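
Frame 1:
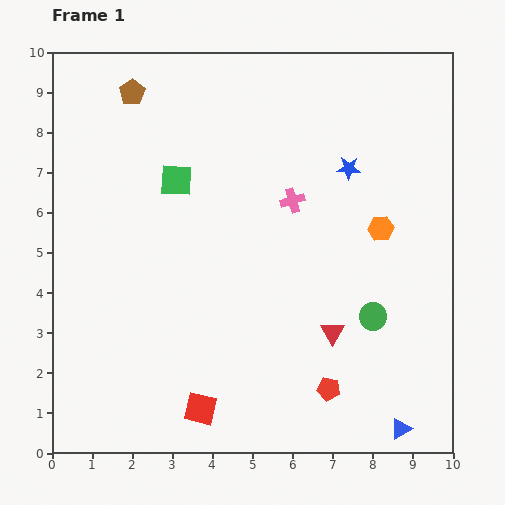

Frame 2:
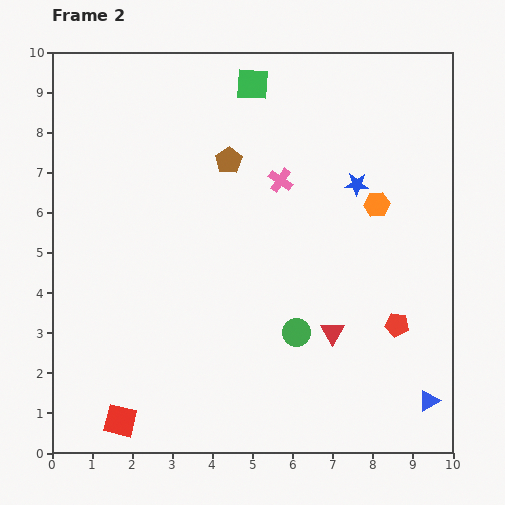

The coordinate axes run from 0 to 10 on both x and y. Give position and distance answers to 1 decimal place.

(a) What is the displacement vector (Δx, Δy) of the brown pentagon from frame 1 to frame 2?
(2.4, -1.7)

The brown pentagon was at (2.0, 9.0) in frame 1 and (4.4, 7.3) in frame 2.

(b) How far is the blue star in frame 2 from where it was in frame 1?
0.4

The blue star moved from (7.4, 7.1) to (7.6, 6.7), a distance of √(0.2² + 0.4²) ≈ 0.4.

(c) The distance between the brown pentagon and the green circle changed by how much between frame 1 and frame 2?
-3.6

Distance in frame 1: 8.2. Distance in frame 2: 4.6.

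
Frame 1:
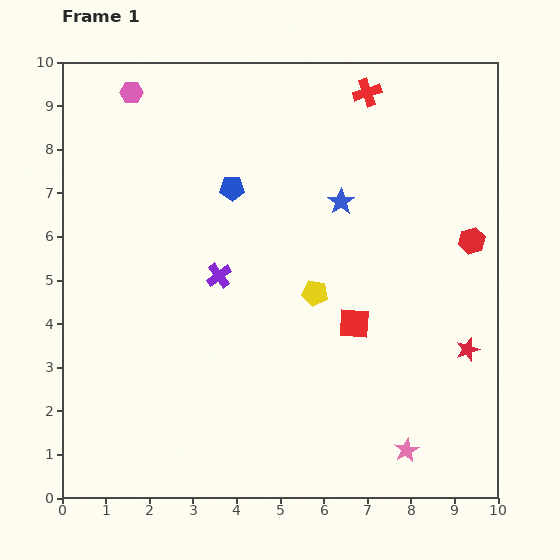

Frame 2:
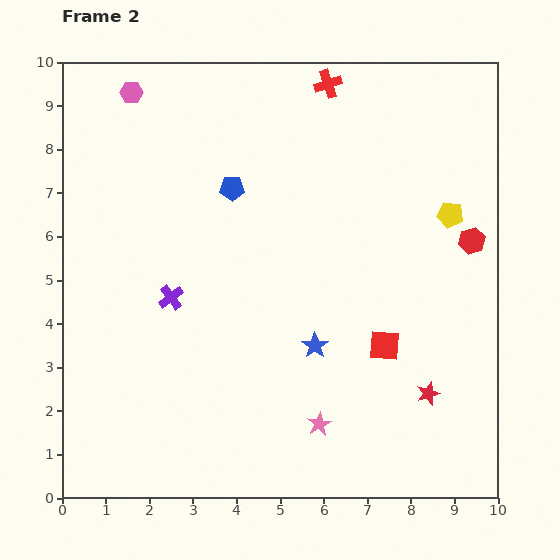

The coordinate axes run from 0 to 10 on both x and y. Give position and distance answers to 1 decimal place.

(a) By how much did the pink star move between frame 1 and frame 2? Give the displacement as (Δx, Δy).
(-2.0, 0.6)

The pink star was at (7.9, 1.1) in frame 1 and (5.9, 1.7) in frame 2.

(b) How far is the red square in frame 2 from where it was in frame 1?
0.9

The red square moved from (6.7, 4.0) to (7.4, 3.5), a distance of √(0.7² + 0.5²) ≈ 0.9.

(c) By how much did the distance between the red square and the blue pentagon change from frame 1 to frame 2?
+0.8

Distance in frame 1: 4.2. Distance in frame 2: 5.0.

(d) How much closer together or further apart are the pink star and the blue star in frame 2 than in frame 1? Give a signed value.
-4.1

Distance in frame 1: 5.9. Distance in frame 2: 1.8.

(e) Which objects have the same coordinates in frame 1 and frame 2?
the red hexagon, the blue pentagon, the pink hexagon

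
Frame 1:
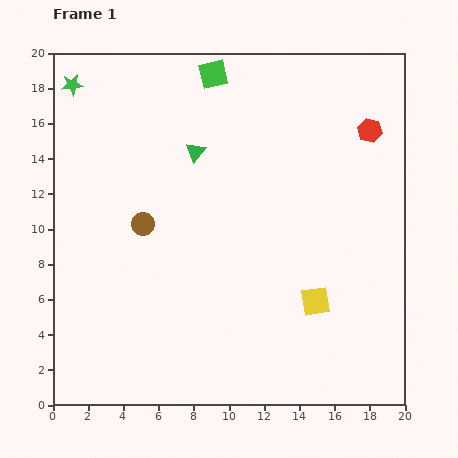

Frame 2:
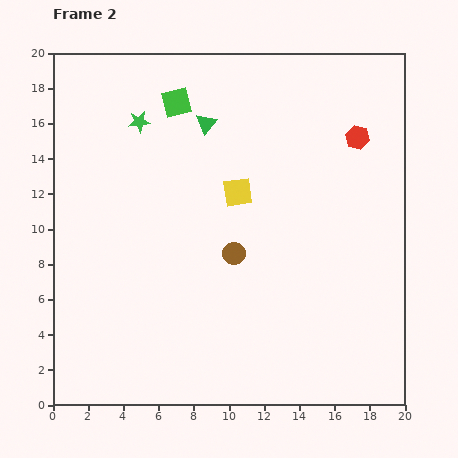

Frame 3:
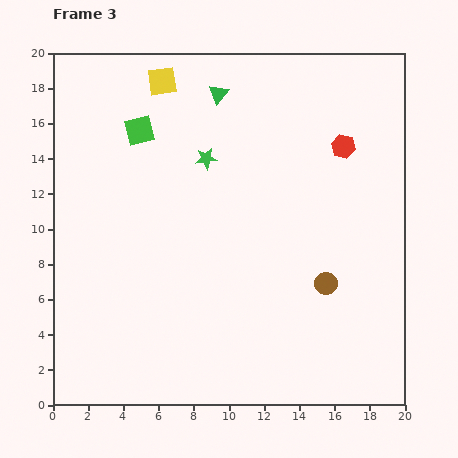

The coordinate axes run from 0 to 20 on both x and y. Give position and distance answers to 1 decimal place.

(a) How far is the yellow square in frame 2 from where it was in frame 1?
7.6

The yellow square moved from (14.9, 5.9) to (10.5, 12.1), a distance of √(4.4² + 6.2²) ≈ 7.6.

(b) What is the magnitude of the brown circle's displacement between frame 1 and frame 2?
5.5

The brown circle moved from (5.1, 10.3) to (10.3, 8.6), a distance of √(5.2² + 1.7²) ≈ 5.5.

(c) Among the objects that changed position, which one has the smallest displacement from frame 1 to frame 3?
the red hexagon

(moved 1.7)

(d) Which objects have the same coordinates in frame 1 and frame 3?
none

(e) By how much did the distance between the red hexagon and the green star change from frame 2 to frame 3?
-4.6

Distance in frame 2: 12.4. Distance in frame 3: 7.8.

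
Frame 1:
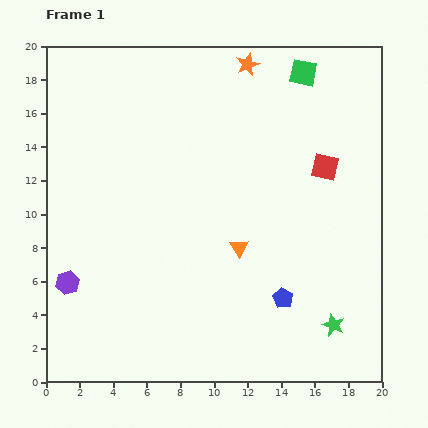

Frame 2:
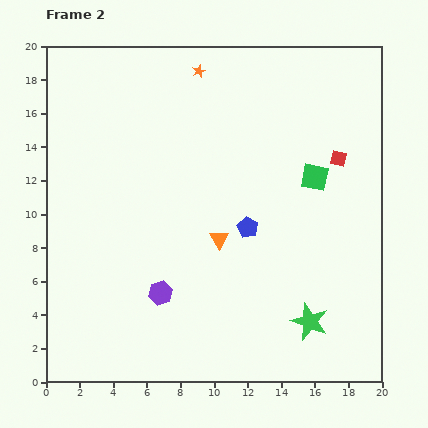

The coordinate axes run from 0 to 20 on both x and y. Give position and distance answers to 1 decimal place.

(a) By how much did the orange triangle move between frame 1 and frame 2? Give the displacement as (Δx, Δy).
(-1.2, 0.5)

The orange triangle was at (11.5, 8.0) in frame 1 and (10.3, 8.5) in frame 2.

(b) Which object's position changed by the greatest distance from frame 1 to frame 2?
the green square

(moved 6.2; next 5.5)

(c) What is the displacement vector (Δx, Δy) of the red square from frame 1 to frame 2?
(0.8, 0.5)

The red square was at (16.6, 12.8) in frame 1 and (17.4, 13.3) in frame 2.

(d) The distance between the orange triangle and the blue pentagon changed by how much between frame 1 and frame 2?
-2.2

Distance in frame 1: 4.0. Distance in frame 2: 1.8.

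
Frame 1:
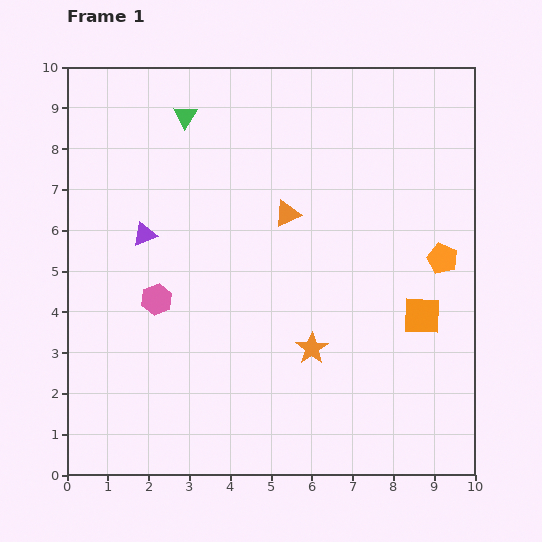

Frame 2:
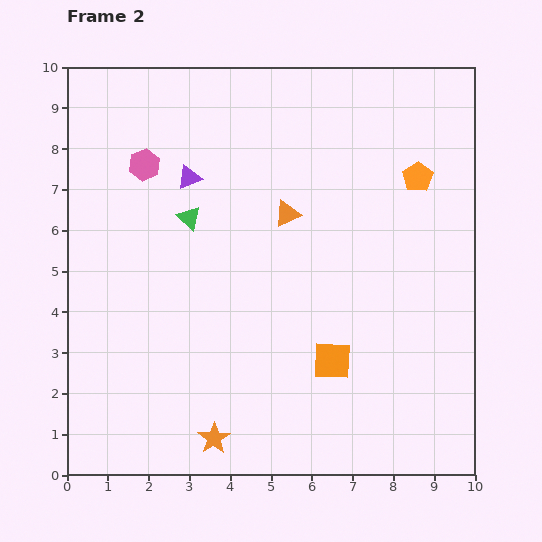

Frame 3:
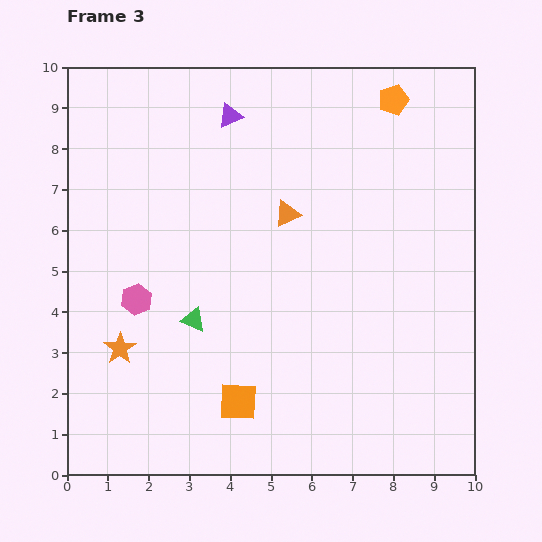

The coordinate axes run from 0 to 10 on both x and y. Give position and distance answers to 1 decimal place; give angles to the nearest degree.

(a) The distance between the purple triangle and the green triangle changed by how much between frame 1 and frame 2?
-2.1

Distance in frame 1: 3.1. Distance in frame 2: 1.0.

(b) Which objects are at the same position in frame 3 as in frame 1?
the orange triangle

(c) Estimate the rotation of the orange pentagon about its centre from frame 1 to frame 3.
30° clockwise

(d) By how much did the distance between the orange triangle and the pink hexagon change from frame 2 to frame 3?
+0.6

Distance in frame 2: 3.7. Distance in frame 3: 4.3.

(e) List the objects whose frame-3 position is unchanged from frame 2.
the orange triangle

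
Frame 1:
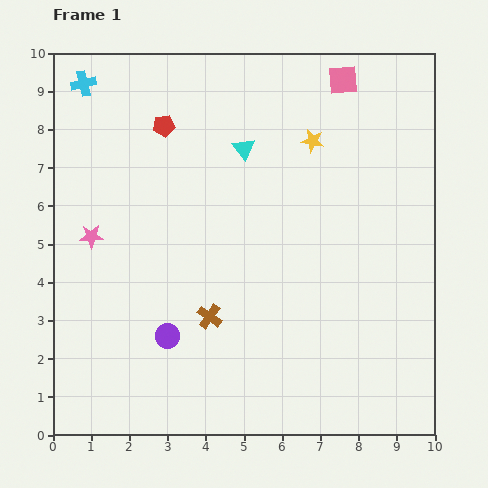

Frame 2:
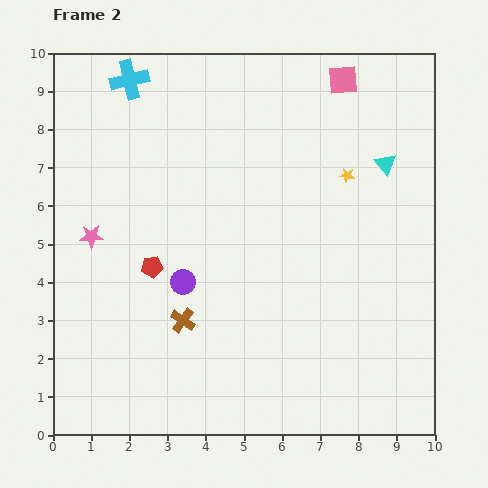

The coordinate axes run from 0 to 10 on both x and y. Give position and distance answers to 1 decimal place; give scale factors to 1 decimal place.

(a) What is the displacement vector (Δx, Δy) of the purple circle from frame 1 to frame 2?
(0.4, 1.4)

The purple circle was at (3.0, 2.6) in frame 1 and (3.4, 4.0) in frame 2.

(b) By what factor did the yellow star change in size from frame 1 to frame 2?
0.6×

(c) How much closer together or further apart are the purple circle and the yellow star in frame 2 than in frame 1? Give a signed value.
-1.3

Distance in frame 1: 6.4. Distance in frame 2: 5.1.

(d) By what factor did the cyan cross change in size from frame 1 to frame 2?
1.6×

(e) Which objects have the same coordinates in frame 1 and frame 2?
the pink square, the pink star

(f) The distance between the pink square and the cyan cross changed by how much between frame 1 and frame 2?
-1.2

Distance in frame 1: 6.8. Distance in frame 2: 5.6.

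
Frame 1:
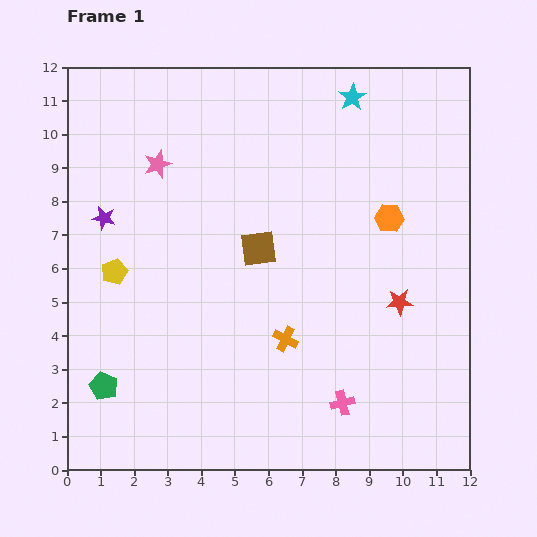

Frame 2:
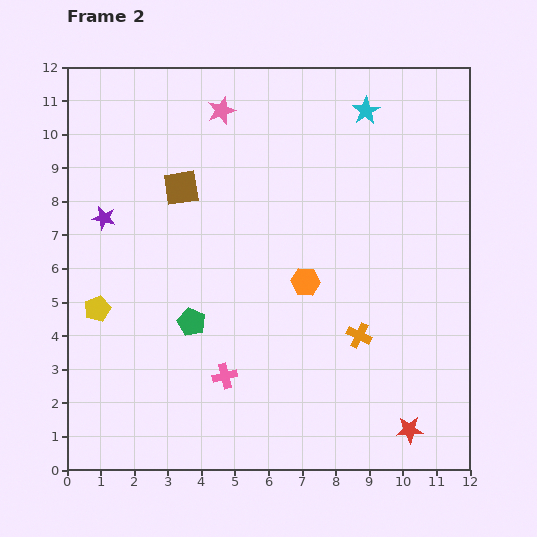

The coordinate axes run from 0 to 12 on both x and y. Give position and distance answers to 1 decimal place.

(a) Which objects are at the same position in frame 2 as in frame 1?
the purple star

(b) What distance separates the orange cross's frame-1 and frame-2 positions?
2.2

The orange cross moved from (6.5, 3.9) to (8.7, 4.0), a distance of √(2.2² + 0.1²) ≈ 2.2.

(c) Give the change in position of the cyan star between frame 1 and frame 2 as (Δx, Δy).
(0.4, -0.4)

The cyan star was at (8.5, 11.1) in frame 1 and (8.9, 10.7) in frame 2.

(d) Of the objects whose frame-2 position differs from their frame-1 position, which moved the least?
the cyan star

(moved 0.6)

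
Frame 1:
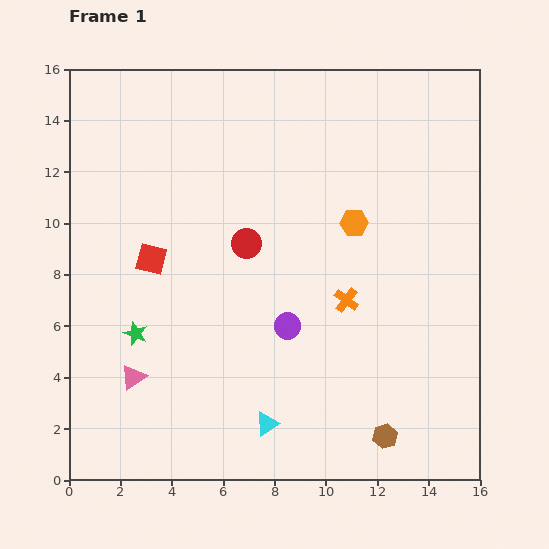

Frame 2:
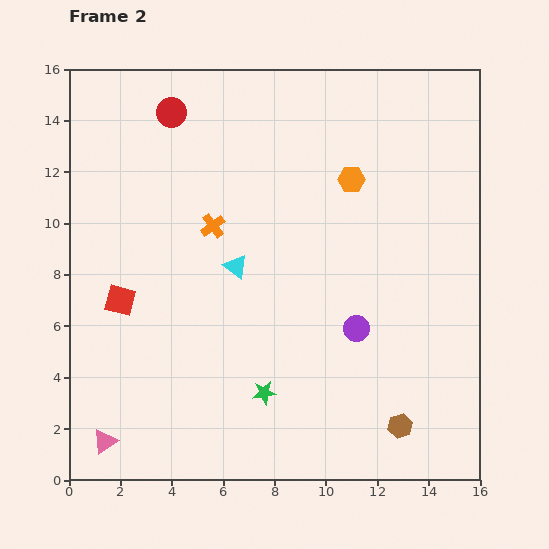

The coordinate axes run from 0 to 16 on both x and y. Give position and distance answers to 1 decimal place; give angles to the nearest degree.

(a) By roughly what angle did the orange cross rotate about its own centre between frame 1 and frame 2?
17° clockwise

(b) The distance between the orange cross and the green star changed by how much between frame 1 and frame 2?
-1.5

Distance in frame 1: 8.3. Distance in frame 2: 6.8.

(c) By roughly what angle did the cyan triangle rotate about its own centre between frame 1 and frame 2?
51° counter-clockwise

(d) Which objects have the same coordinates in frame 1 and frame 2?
none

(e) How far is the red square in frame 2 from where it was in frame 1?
2.0

The red square moved from (3.2, 8.6) to (2.0, 7.0), a distance of √(1.2² + 1.6²) ≈ 2.0.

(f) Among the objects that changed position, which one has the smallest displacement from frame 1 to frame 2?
the brown hexagon

(moved 0.7)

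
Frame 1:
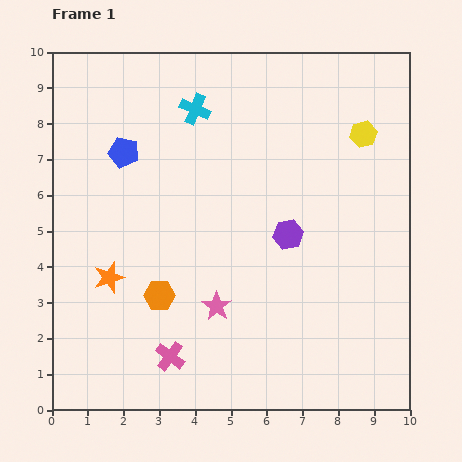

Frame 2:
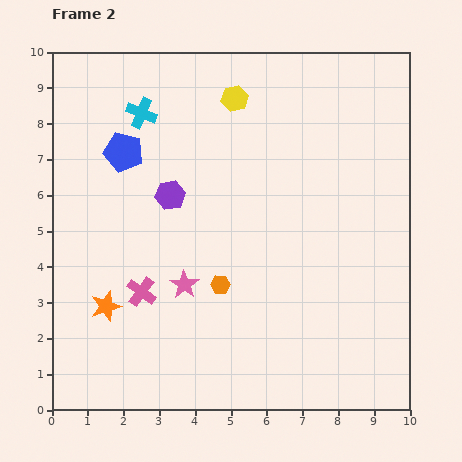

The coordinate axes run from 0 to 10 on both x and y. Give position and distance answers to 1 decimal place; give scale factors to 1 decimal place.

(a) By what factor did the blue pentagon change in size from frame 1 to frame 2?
1.3×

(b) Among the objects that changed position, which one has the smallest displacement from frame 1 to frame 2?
the orange star

(moved 0.8)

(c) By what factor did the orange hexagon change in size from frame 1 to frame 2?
0.6×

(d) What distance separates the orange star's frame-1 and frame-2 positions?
0.8

The orange star moved from (1.6, 3.7) to (1.5, 2.9), a distance of √(0.1² + 0.8²) ≈ 0.8.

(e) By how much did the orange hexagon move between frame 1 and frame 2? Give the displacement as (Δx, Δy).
(1.7, 0.3)

The orange hexagon was at (3.0, 3.2) in frame 1 and (4.7, 3.5) in frame 2.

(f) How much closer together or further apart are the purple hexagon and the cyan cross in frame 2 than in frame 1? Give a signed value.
-2.0

Distance in frame 1: 4.4. Distance in frame 2: 2.4.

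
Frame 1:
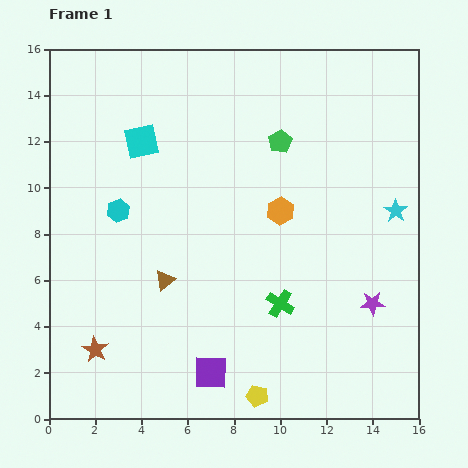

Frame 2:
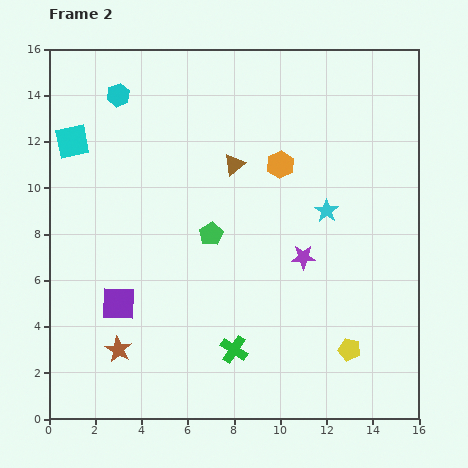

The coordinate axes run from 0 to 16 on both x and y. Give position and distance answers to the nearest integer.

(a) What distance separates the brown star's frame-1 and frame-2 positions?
1

The brown star moved from (2, 3) to (3, 3), a distance of √(1² + 0²) ≈ 1.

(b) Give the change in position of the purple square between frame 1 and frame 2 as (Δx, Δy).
(-4, 3)

The purple square was at (7, 2) in frame 1 and (3, 5) in frame 2.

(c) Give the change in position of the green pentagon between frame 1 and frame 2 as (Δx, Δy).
(-3, -4)

The green pentagon was at (10, 12) in frame 1 and (7, 8) in frame 2.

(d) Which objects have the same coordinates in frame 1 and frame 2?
none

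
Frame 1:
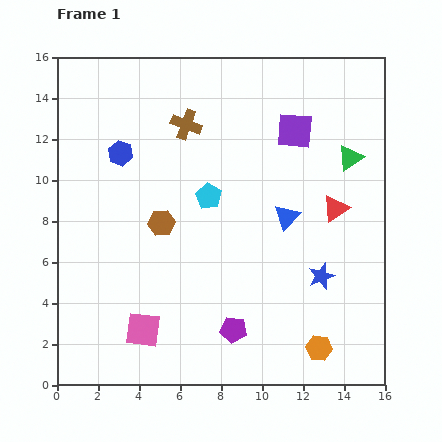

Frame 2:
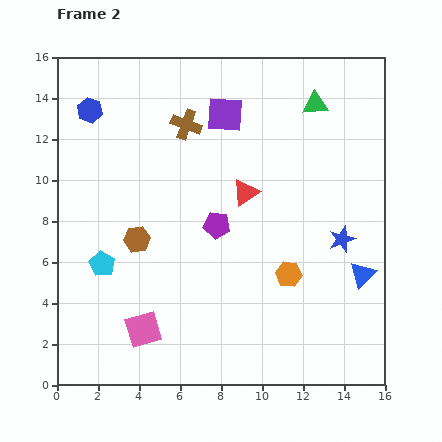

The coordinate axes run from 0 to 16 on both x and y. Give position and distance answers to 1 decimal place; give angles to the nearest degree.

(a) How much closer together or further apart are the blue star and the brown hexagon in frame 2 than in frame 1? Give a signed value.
+1.8

Distance in frame 1: 8.2. Distance in frame 2: 10.0.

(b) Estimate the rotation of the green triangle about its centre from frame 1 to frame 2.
32° clockwise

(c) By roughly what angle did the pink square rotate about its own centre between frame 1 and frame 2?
23° counter-clockwise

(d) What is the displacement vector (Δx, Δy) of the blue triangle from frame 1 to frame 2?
(3.7, -2.8)

The blue triangle was at (11.2, 8.2) in frame 1 and (14.9, 5.4) in frame 2.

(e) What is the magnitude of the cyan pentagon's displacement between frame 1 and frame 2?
6.2

The cyan pentagon moved from (7.4, 9.2) to (2.2, 5.9), a distance of √(5.2² + 3.3²) ≈ 6.2.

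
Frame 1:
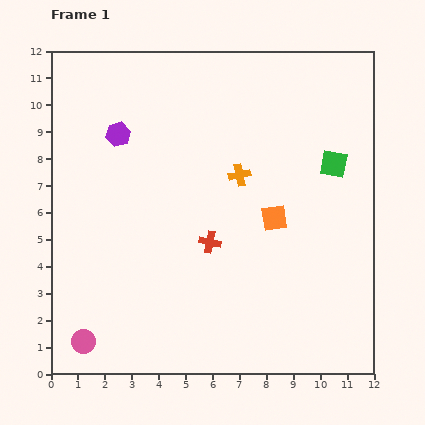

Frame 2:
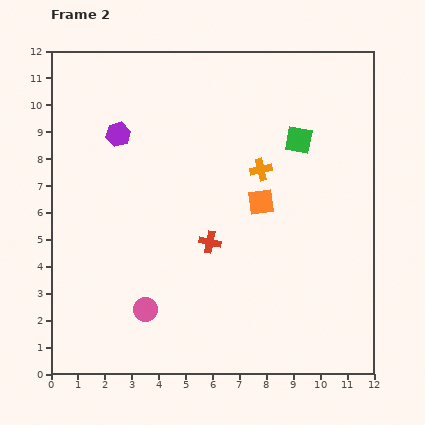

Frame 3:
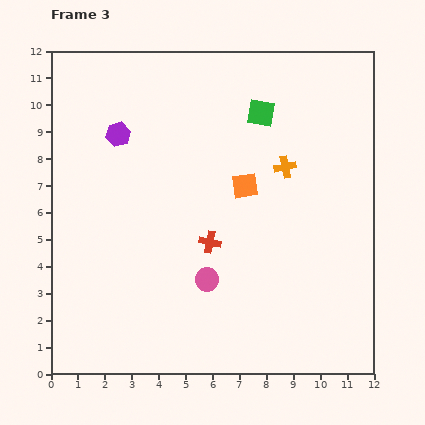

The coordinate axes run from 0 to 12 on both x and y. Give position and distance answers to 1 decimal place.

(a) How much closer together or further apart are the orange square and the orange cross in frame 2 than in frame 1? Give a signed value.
-0.9

Distance in frame 1: 2.1. Distance in frame 2: 1.2.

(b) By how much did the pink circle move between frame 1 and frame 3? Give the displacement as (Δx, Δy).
(4.6, 2.3)

The pink circle was at (1.2, 1.2) in frame 1 and (5.8, 3.5) in frame 3.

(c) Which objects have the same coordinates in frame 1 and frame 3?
the red cross, the purple hexagon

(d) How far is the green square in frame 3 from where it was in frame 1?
3.3

The green square moved from (10.5, 7.8) to (7.8, 9.7), a distance of √(2.7² + 1.9²) ≈ 3.3.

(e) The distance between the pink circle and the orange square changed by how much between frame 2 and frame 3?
-2.1

Distance in frame 2: 5.9. Distance in frame 3: 3.8.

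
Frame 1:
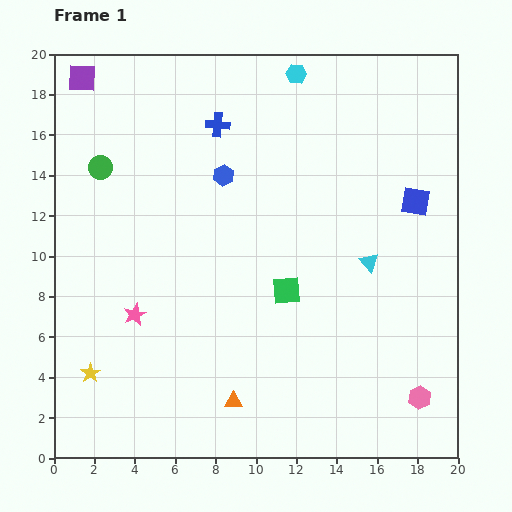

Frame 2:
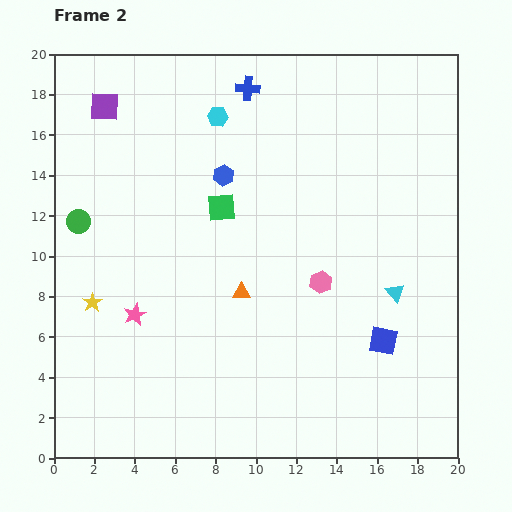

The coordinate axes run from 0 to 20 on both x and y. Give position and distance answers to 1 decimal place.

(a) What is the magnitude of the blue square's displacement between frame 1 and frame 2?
7.1

The blue square moved from (17.9, 12.7) to (16.3, 5.8), a distance of √(1.6² + 6.9²) ≈ 7.1.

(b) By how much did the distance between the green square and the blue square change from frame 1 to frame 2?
+2.6

Distance in frame 1: 7.8. Distance in frame 2: 10.4.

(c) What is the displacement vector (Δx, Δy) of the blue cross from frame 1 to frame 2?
(1.5, 1.8)

The blue cross was at (8.1, 16.5) in frame 1 and (9.6, 18.3) in frame 2.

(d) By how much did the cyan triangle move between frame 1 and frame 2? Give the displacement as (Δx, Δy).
(1.3, -1.5)

The cyan triangle was at (15.6, 9.7) in frame 1 and (16.9, 8.2) in frame 2.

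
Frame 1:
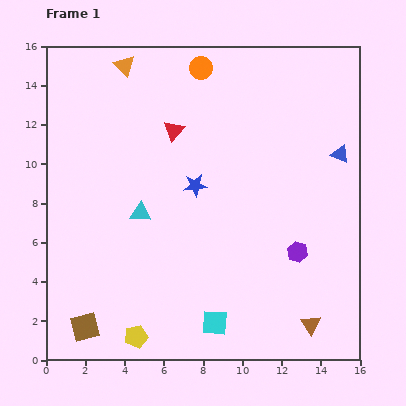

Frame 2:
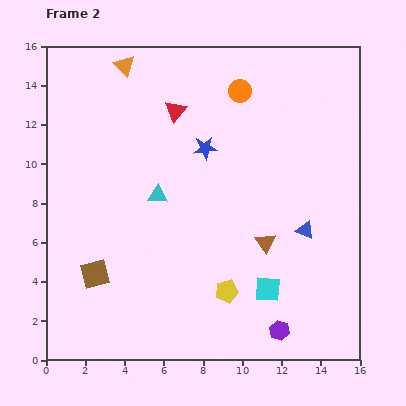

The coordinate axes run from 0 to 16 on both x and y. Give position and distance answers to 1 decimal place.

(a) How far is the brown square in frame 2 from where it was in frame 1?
2.7

The brown square moved from (2.0, 1.7) to (2.5, 4.4), a distance of √(0.5² + 2.7²) ≈ 2.7.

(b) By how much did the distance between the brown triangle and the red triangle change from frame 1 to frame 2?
-4.0

Distance in frame 1: 12.1. Distance in frame 2: 8.1.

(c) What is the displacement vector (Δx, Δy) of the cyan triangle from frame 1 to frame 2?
(0.9, 0.9)

The cyan triangle was at (4.8, 7.5) in frame 1 and (5.7, 8.4) in frame 2.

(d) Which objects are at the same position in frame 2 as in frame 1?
the orange triangle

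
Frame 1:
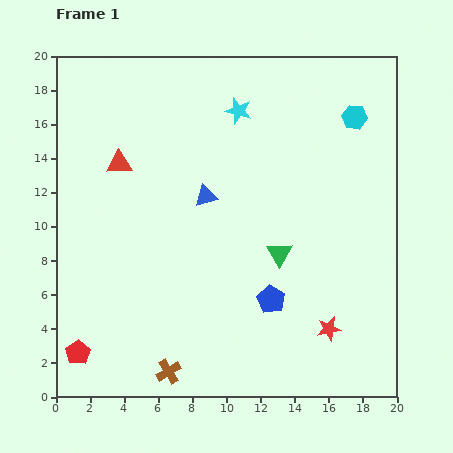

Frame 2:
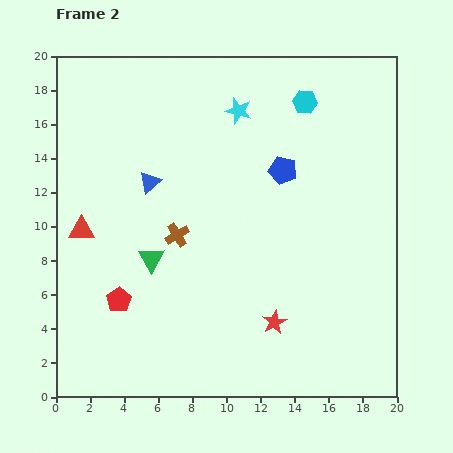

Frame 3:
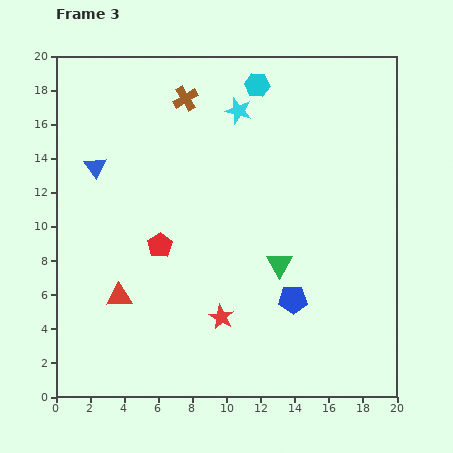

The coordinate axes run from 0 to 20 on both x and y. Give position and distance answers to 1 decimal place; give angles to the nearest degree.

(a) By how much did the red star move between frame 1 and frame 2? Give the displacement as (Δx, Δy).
(-3.2, 0.4)

The red star was at (16.0, 4.0) in frame 1 and (12.8, 4.4) in frame 2.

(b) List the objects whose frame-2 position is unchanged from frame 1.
the cyan star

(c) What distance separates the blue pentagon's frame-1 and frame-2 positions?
7.6

The blue pentagon moved from (12.6, 5.7) to (13.3, 13.3), a distance of √(0.7² + 7.6²) ≈ 7.6.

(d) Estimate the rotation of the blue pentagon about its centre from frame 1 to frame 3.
31° counter-clockwise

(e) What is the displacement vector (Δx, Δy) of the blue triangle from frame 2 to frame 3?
(-3.2, 0.9)

The blue triangle was at (5.5, 12.6) in frame 2 and (2.3, 13.5) in frame 3.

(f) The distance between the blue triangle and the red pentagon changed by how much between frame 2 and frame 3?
-1.1

Distance in frame 2: 7.1. Distance in frame 3: 6.0.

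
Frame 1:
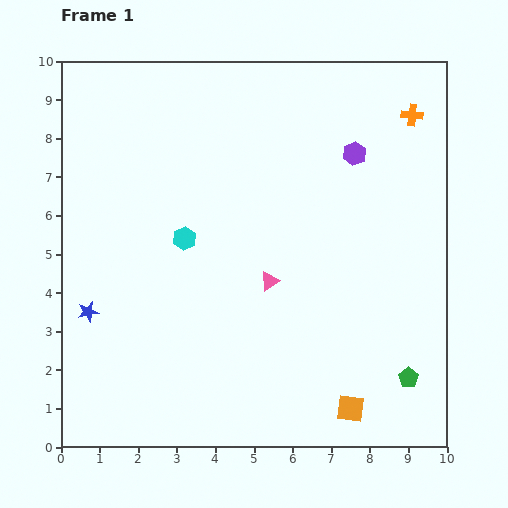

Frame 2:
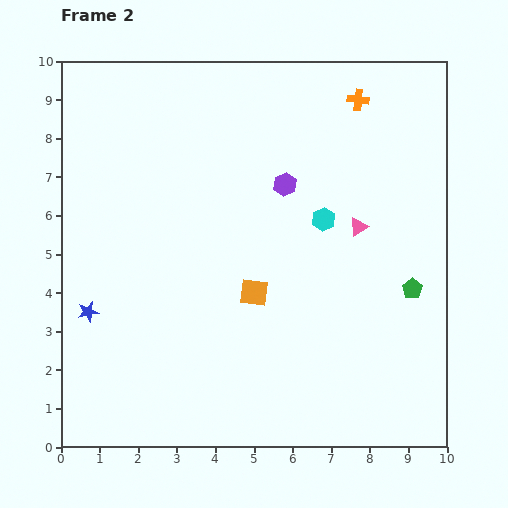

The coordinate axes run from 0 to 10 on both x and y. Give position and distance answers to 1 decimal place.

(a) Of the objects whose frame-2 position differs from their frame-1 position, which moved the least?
the orange cross

(moved 1.5)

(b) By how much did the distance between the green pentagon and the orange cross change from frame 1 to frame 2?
-1.7

Distance in frame 1: 6.8. Distance in frame 2: 5.1.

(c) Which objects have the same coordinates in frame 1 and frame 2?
the blue star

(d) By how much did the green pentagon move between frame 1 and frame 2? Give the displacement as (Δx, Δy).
(0.1, 2.3)

The green pentagon was at (9.0, 1.8) in frame 1 and (9.1, 4.1) in frame 2.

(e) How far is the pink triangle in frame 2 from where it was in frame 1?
2.7

The pink triangle moved from (5.4, 4.3) to (7.7, 5.7), a distance of √(2.3² + 1.4²) ≈ 2.7.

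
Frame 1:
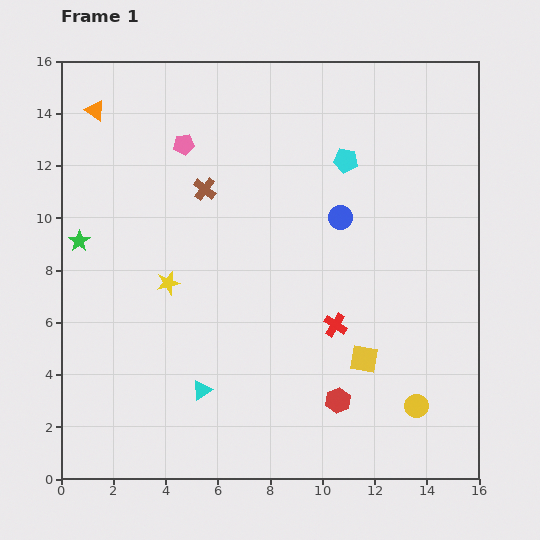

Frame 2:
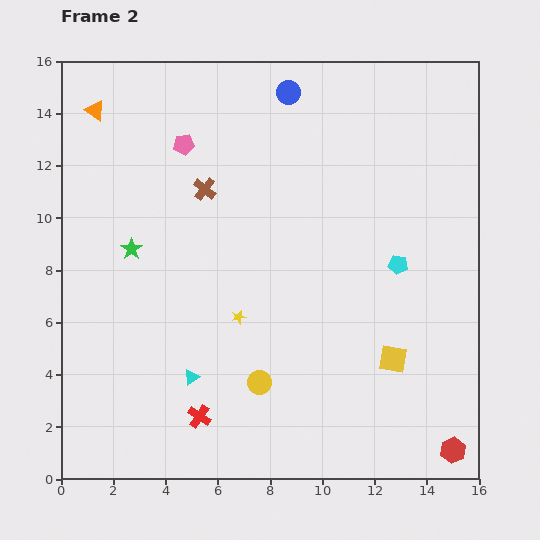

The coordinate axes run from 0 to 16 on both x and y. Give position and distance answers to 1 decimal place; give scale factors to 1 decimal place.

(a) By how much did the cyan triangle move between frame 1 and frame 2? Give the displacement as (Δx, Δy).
(-0.4, 0.5)

The cyan triangle was at (5.4, 3.4) in frame 1 and (5.0, 3.9) in frame 2.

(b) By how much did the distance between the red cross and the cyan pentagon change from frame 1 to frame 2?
+3.3

Distance in frame 1: 6.3. Distance in frame 2: 9.6.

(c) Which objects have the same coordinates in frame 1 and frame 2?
the brown cross, the orange triangle, the pink pentagon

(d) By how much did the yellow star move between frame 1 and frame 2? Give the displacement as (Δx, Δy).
(2.7, -1.3)

The yellow star was at (4.1, 7.5) in frame 1 and (6.8, 6.2) in frame 2.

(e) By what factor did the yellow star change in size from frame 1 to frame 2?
0.6×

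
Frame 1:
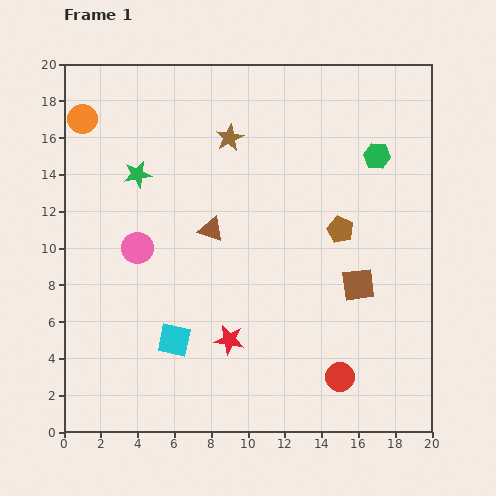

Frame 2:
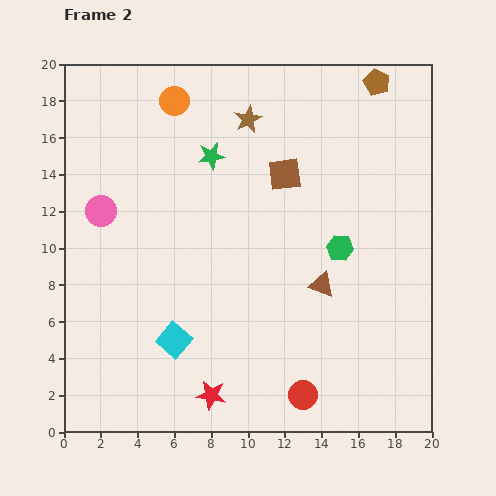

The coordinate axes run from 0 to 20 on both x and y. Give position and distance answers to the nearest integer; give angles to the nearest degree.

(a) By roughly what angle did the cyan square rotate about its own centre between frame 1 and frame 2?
28° clockwise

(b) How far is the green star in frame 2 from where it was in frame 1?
4

The green star moved from (4, 14) to (8, 15), a distance of √(4² + 1²) ≈ 4.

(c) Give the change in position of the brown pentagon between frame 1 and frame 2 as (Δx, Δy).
(2, 8)

The brown pentagon was at (15, 11) in frame 1 and (17, 19) in frame 2.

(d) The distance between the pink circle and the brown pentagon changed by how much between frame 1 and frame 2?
+6

Distance in frame 1: 11. Distance in frame 2: 17.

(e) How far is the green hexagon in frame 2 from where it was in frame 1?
5

The green hexagon moved from (17, 15) to (15, 10), a distance of √(2² + 5²) ≈ 5.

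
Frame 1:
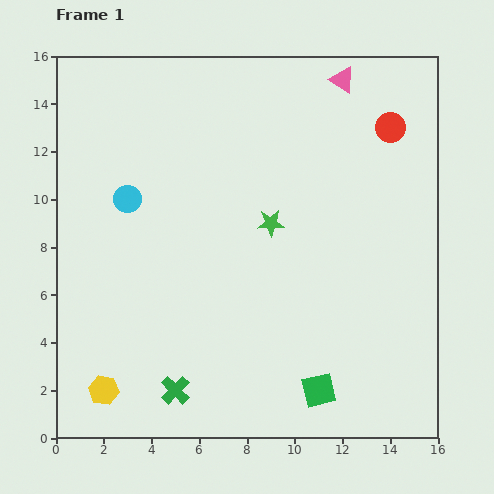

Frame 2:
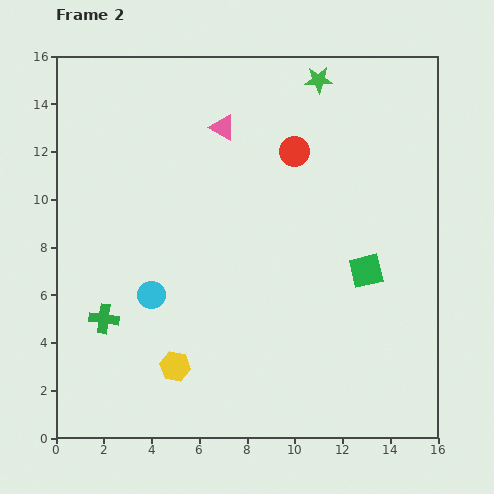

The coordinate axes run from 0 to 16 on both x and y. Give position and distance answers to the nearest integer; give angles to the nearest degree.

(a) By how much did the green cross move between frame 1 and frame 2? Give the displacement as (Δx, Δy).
(-3, 3)

The green cross was at (5, 2) in frame 1 and (2, 5) in frame 2.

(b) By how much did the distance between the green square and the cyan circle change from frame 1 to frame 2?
-2

Distance in frame 1: 11. Distance in frame 2: 9.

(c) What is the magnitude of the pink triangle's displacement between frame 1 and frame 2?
5

The pink triangle moved from (12, 15) to (7, 13), a distance of √(5² + 2²) ≈ 5.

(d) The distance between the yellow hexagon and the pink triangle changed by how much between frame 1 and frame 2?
-6

Distance in frame 1: 16. Distance in frame 2: 10.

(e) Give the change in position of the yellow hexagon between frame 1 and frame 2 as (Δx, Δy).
(3, 1)

The yellow hexagon was at (2, 2) in frame 1 and (5, 3) in frame 2.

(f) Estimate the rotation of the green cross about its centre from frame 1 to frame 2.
37° counter-clockwise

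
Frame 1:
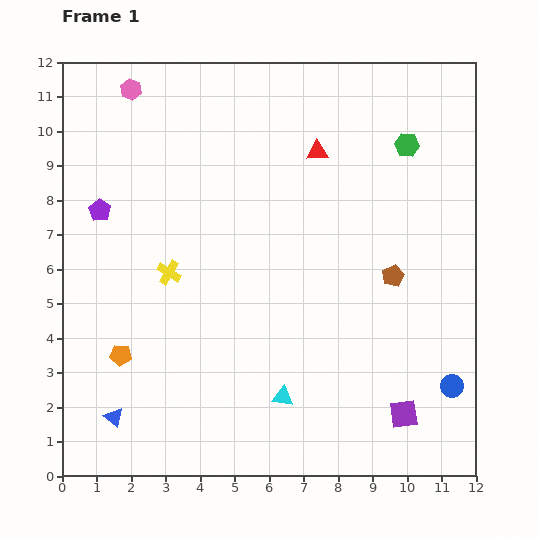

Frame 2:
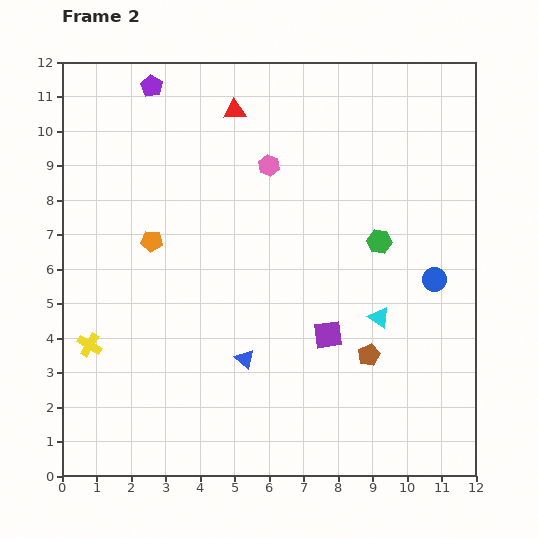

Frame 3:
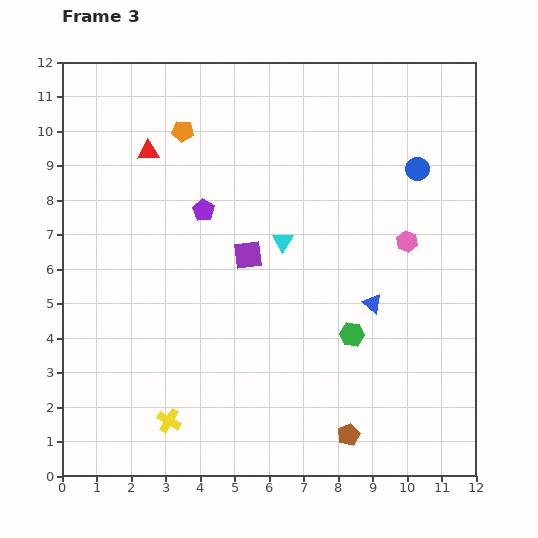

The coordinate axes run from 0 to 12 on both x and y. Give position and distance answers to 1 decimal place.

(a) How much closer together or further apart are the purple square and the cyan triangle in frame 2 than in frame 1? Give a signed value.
-1.9

Distance in frame 1: 3.5. Distance in frame 2: 1.6.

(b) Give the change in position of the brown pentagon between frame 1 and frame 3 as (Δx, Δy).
(-1.3, -4.6)

The brown pentagon was at (9.6, 5.8) in frame 1 and (8.3, 1.2) in frame 3.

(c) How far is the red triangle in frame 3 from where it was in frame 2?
2.8

The red triangle moved from (5.0, 10.6) to (2.5, 9.4), a distance of √(2.5² + 1.2²) ≈ 2.8.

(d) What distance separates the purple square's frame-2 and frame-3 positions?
3.3

The purple square moved from (7.7, 4.1) to (5.4, 6.4), a distance of √(2.3² + 2.3²) ≈ 3.3.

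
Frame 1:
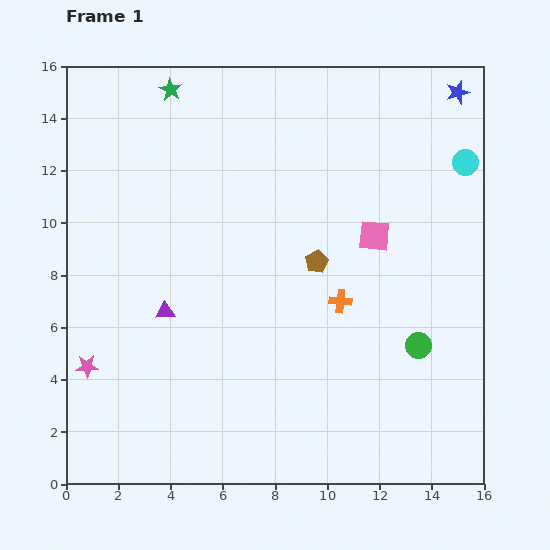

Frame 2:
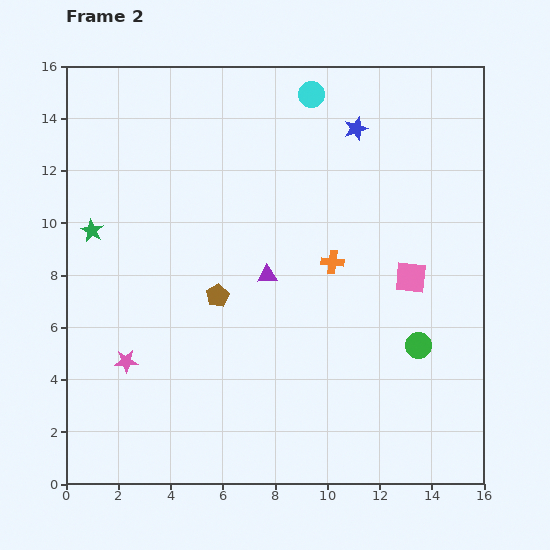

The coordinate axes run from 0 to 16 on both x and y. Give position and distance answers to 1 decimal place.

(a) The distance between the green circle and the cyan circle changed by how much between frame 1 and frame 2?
+3.2

Distance in frame 1: 7.2. Distance in frame 2: 10.4.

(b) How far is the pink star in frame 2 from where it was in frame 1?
1.5

The pink star moved from (0.8, 4.5) to (2.3, 4.7), a distance of √(1.5² + 0.2²) ≈ 1.5.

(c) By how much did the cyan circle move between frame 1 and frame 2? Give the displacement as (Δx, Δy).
(-5.9, 2.6)

The cyan circle was at (15.3, 12.3) in frame 1 and (9.4, 14.9) in frame 2.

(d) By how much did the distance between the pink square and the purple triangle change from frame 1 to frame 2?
-3.0

Distance in frame 1: 8.5. Distance in frame 2: 5.5.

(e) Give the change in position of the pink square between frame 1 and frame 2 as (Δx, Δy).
(1.4, -1.6)

The pink square was at (11.8, 9.5) in frame 1 and (13.2, 7.9) in frame 2.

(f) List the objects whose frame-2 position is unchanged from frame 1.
the green circle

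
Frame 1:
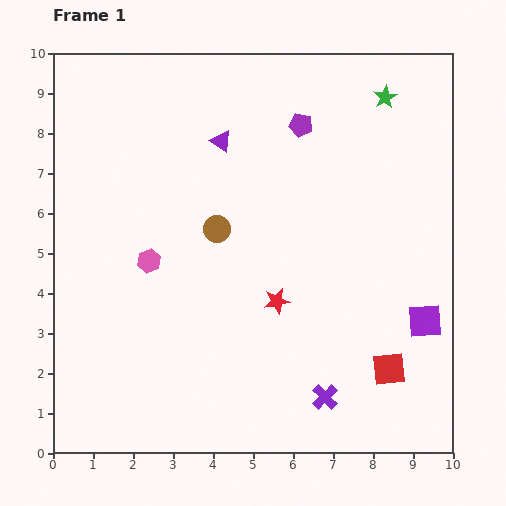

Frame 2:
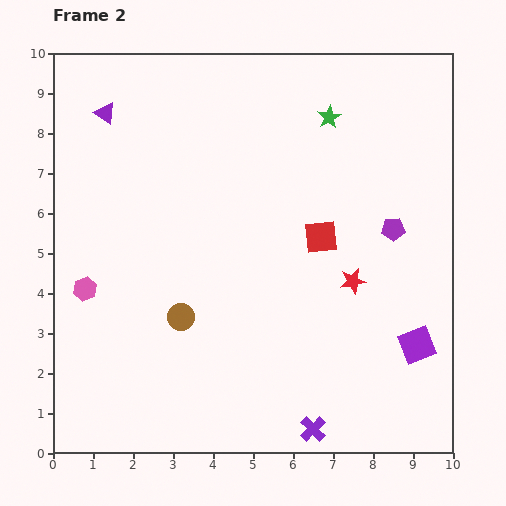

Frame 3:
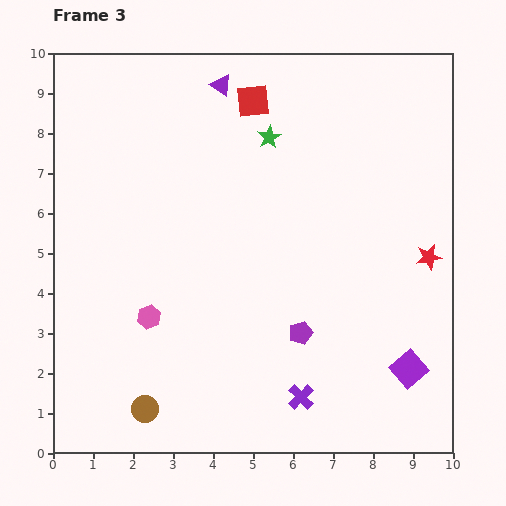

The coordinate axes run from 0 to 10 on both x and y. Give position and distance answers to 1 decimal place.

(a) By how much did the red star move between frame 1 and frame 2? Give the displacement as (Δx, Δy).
(1.9, 0.5)

The red star was at (5.6, 3.8) in frame 1 and (7.5, 4.3) in frame 2.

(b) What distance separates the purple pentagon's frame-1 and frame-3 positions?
5.2

The purple pentagon moved from (6.2, 8.2) to (6.2, 3.0), a distance of √(0.0² + 5.2²) ≈ 5.2.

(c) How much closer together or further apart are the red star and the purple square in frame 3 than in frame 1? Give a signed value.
-0.9

Distance in frame 1: 3.7. Distance in frame 3: 2.8.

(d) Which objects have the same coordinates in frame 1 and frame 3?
none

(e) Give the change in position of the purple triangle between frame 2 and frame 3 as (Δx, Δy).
(2.9, 0.7)

The purple triangle was at (1.3, 8.5) in frame 2 and (4.2, 9.2) in frame 3.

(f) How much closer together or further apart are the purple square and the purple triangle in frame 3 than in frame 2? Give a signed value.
-1.2

Distance in frame 2: 9.7. Distance in frame 3: 8.5.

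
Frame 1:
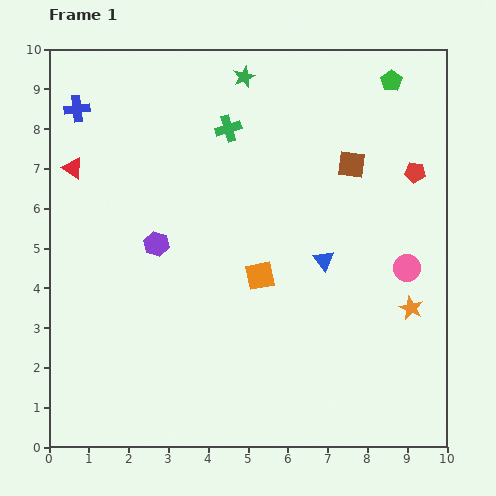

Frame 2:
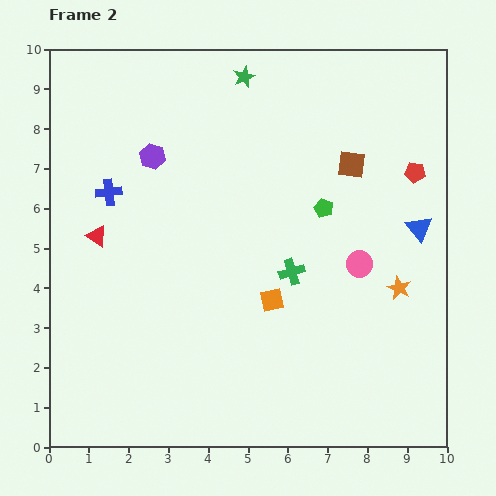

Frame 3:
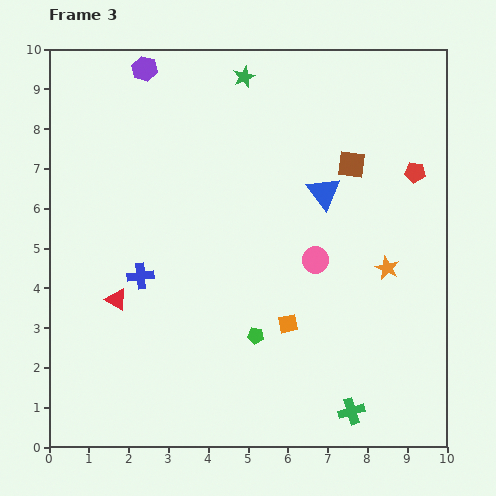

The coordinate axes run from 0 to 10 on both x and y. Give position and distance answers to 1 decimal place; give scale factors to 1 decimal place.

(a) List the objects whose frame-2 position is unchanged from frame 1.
the brown square, the green star, the red pentagon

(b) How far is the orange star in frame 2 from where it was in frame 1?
0.6

The orange star moved from (9.1, 3.5) to (8.8, 4.0), a distance of √(0.3² + 0.5²) ≈ 0.6.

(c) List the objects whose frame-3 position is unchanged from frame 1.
the brown square, the green star, the red pentagon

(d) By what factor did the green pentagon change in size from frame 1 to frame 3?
0.8×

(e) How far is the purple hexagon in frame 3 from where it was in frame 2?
2.2

The purple hexagon moved from (2.6, 7.3) to (2.4, 9.5), a distance of √(0.2² + 2.2²) ≈ 2.2.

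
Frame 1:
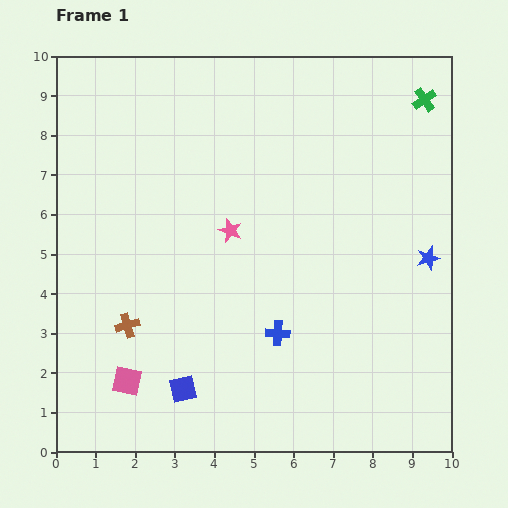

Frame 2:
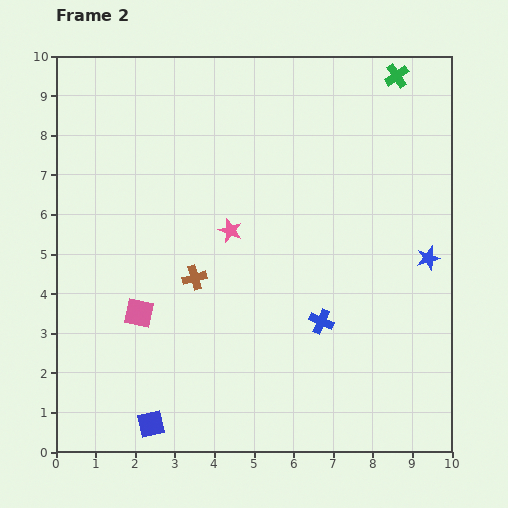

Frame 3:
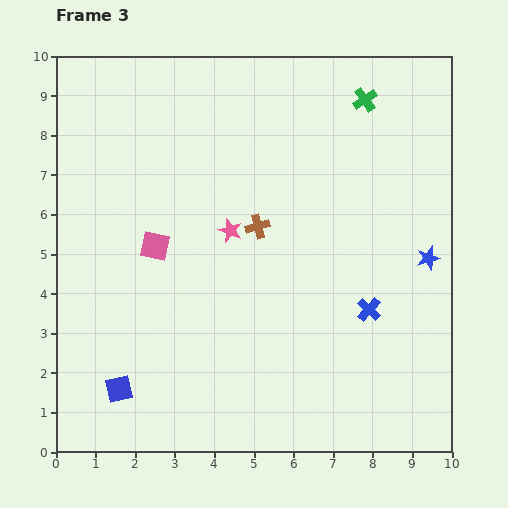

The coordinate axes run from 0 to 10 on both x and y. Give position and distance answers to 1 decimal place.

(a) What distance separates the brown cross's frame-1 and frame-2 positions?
2.1

The brown cross moved from (1.8, 3.2) to (3.5, 4.4), a distance of √(1.7² + 1.2²) ≈ 2.1.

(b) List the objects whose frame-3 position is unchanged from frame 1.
the pink star, the blue star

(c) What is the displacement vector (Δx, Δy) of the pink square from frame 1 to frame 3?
(0.7, 3.4)

The pink square was at (1.8, 1.8) in frame 1 and (2.5, 5.2) in frame 3.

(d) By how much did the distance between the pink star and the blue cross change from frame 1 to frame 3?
+1.1

Distance in frame 1: 2.9. Distance in frame 3: 4.0.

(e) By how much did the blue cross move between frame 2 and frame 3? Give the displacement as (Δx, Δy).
(1.2, 0.3)

The blue cross was at (6.7, 3.3) in frame 2 and (7.9, 3.6) in frame 3.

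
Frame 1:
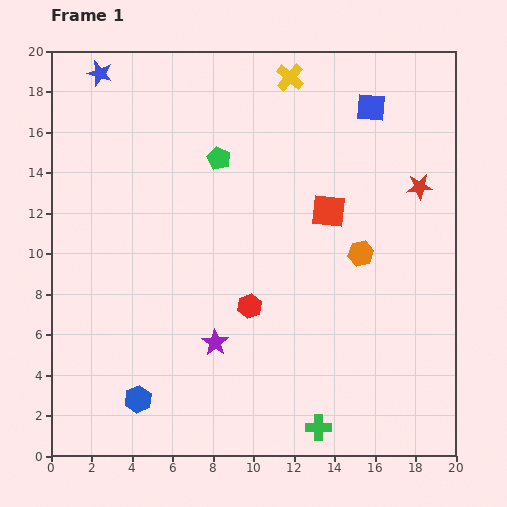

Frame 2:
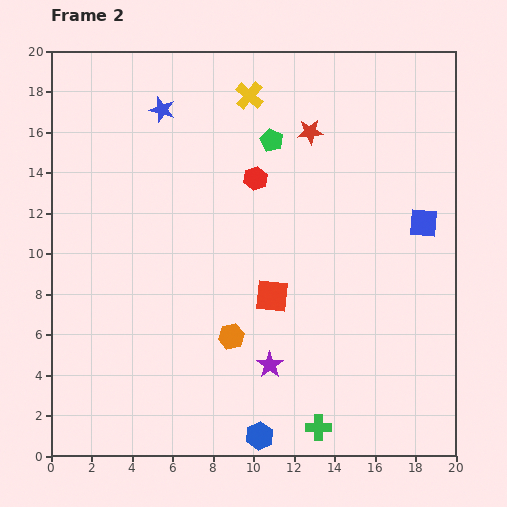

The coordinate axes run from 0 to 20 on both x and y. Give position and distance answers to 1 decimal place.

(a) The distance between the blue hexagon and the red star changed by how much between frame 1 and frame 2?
-2.2

Distance in frame 1: 17.4. Distance in frame 2: 15.2.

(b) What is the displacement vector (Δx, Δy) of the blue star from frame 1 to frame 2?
(3.1, -1.8)

The blue star was at (2.4, 18.9) in frame 1 and (5.5, 17.1) in frame 2.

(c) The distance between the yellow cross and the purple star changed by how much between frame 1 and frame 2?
-0.3

Distance in frame 1: 13.6. Distance in frame 2: 13.3.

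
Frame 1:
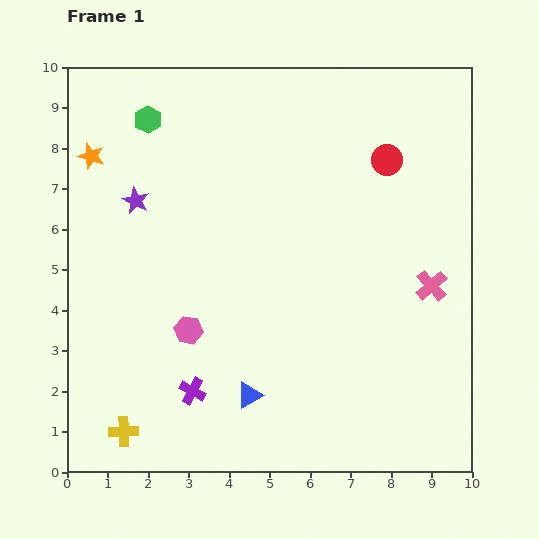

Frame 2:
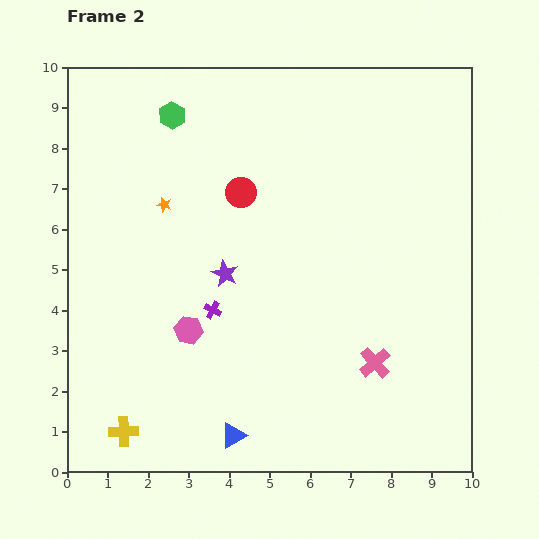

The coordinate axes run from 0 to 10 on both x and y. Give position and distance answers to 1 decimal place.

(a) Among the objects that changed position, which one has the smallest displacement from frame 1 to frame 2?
the green hexagon

(moved 0.6)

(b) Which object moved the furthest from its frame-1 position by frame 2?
the red circle

(moved 3.7; next 2.8)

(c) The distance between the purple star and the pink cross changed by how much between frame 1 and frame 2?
-3.3

Distance in frame 1: 7.6. Distance in frame 2: 4.3.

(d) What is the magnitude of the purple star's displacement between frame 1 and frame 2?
2.8

The purple star moved from (1.7, 6.7) to (3.9, 4.9), a distance of √(2.2² + 1.8²) ≈ 2.8.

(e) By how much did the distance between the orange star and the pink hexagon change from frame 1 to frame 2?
-1.7

Distance in frame 1: 4.9. Distance in frame 2: 3.2.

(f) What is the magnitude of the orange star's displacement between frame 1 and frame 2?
2.2

The orange star moved from (0.6, 7.8) to (2.4, 6.6), a distance of √(1.8² + 1.2²) ≈ 2.2.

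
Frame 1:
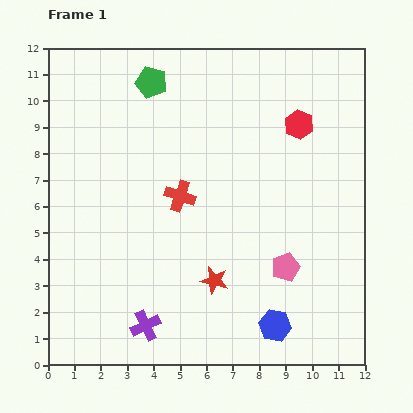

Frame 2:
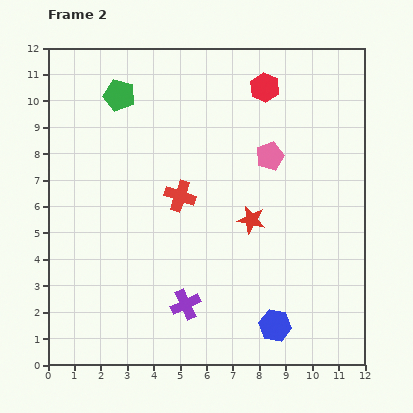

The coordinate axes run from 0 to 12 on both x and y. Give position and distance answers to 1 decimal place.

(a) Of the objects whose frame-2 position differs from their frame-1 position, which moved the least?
the green pentagon

(moved 1.3)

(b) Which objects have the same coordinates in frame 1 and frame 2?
the red cross, the blue hexagon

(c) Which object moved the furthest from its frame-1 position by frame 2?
the pink pentagon

(moved 4.2; next 2.7)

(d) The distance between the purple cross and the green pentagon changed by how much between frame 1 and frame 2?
-0.9

Distance in frame 1: 9.2. Distance in frame 2: 8.3.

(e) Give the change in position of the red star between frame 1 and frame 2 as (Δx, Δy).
(1.4, 2.3)

The red star was at (6.3, 3.2) in frame 1 and (7.7, 5.5) in frame 2.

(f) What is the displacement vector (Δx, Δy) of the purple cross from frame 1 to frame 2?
(1.5, 0.8)

The purple cross was at (3.7, 1.5) in frame 1 and (5.2, 2.3) in frame 2.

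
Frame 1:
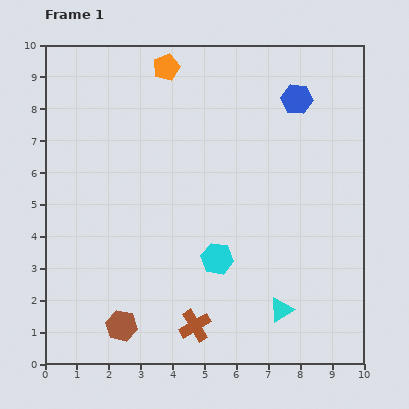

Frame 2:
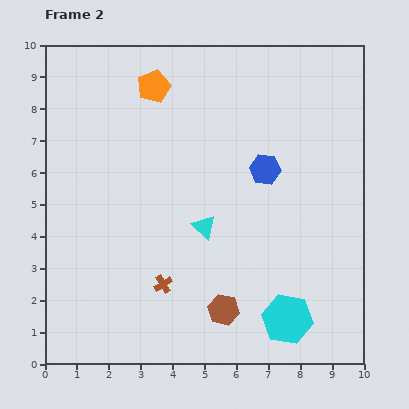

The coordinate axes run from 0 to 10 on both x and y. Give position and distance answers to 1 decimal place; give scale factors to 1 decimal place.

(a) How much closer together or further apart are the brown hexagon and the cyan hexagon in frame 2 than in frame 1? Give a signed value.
-1.7

Distance in frame 1: 3.7. Distance in frame 2: 2.0.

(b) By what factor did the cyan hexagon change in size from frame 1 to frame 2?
1.6×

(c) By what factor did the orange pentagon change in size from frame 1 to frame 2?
1.3×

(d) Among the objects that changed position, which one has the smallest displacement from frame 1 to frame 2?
the orange pentagon

(moved 0.7)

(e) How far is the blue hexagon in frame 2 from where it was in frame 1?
2.4

The blue hexagon moved from (7.9, 8.3) to (6.9, 6.1), a distance of √(1.0² + 2.2²) ≈ 2.4.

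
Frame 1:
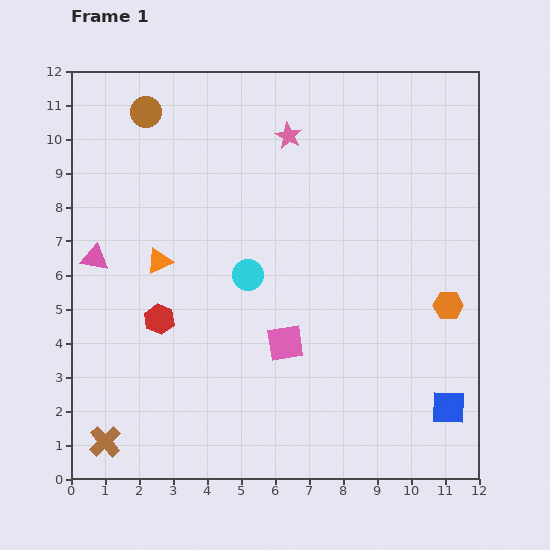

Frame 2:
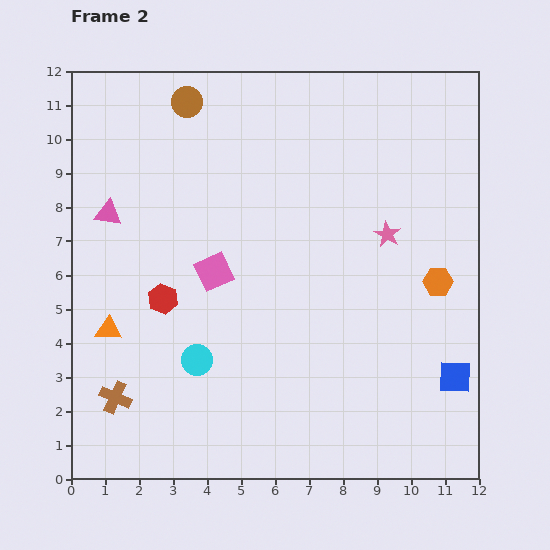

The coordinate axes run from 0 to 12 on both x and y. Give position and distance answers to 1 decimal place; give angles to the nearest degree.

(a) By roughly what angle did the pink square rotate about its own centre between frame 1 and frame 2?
16° counter-clockwise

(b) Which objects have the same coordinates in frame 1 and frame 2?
none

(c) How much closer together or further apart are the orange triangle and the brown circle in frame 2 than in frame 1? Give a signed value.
+2.7

Distance in frame 1: 4.4. Distance in frame 2: 7.1.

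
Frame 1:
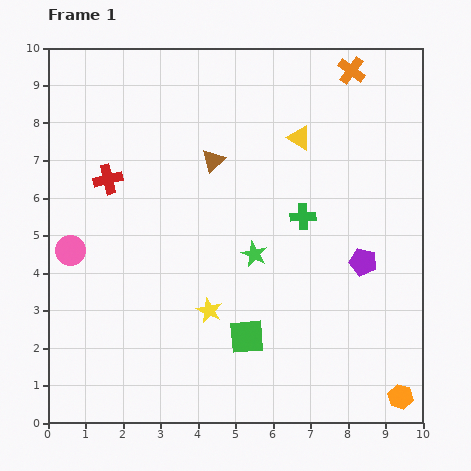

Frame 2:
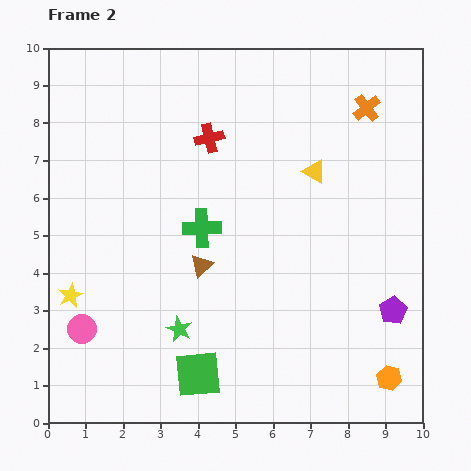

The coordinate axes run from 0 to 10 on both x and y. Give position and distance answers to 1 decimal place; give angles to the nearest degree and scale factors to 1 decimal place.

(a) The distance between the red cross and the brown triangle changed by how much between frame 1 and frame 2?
+0.6

Distance in frame 1: 2.8. Distance in frame 2: 3.4.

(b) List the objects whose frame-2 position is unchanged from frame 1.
none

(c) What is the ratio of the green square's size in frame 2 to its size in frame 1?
1.3×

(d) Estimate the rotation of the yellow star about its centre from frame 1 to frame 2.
21° clockwise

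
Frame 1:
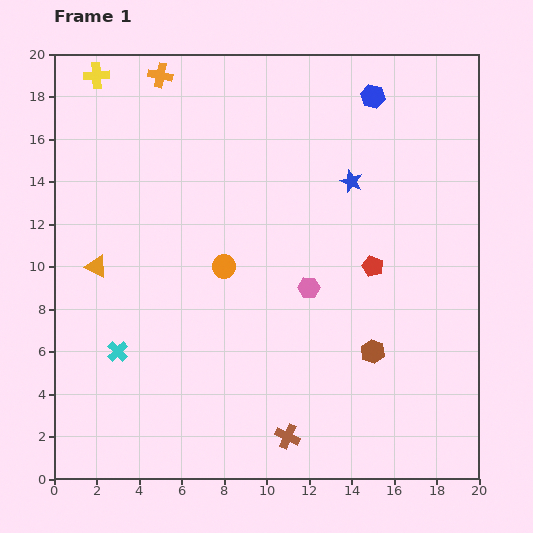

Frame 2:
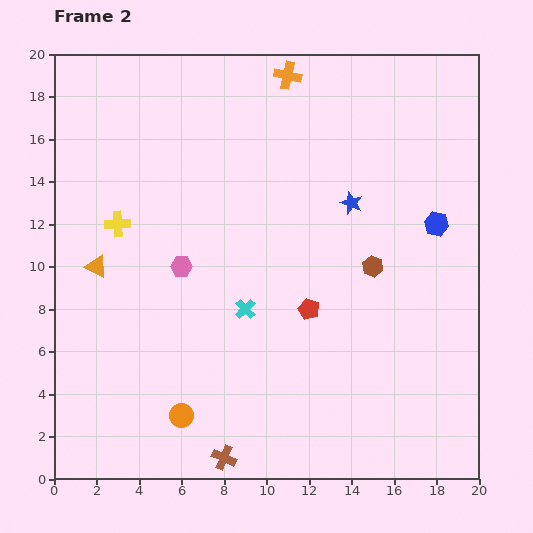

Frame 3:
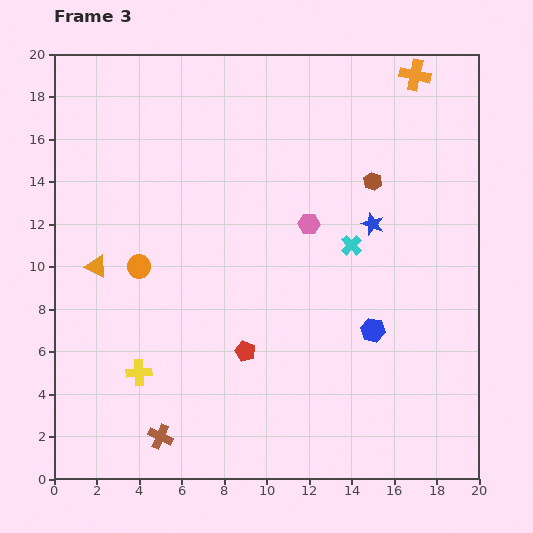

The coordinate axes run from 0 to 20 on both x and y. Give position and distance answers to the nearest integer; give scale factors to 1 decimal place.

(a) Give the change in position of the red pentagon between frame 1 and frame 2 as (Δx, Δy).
(-3, -2)

The red pentagon was at (15, 10) in frame 1 and (12, 8) in frame 2.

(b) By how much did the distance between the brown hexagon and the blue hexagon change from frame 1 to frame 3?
-5

Distance in frame 1: 12. Distance in frame 3: 7.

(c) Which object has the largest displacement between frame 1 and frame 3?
the yellow cross

(moved 14; next 12)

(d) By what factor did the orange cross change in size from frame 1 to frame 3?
1.3×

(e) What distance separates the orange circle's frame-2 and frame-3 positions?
7

The orange circle moved from (6, 3) to (4, 10), a distance of √(2² + 7²) ≈ 7.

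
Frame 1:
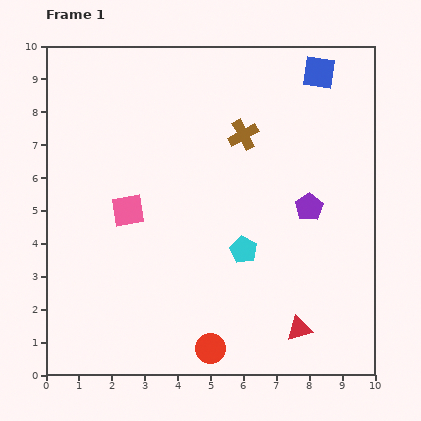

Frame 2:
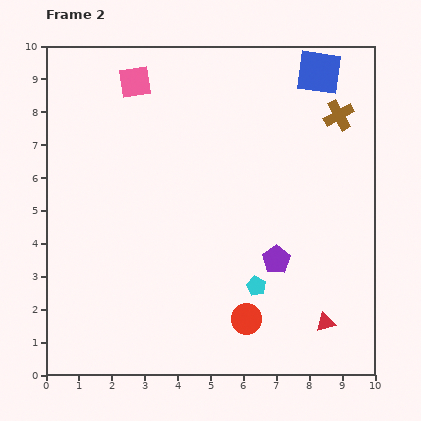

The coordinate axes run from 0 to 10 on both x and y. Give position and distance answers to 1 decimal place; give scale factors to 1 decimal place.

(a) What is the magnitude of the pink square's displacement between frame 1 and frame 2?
3.9

The pink square moved from (2.5, 5.0) to (2.7, 8.9), a distance of √(0.2² + 3.9²) ≈ 3.9.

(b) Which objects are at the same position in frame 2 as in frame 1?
the blue square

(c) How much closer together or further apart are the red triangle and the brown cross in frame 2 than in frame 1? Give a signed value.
+0.2

Distance in frame 1: 6.1. Distance in frame 2: 6.3.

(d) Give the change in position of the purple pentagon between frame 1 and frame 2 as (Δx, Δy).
(-1.0, -1.6)

The purple pentagon was at (8.0, 5.1) in frame 1 and (7.0, 3.5) in frame 2.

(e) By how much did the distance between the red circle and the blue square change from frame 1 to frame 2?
-1.2

Distance in frame 1: 9.0. Distance in frame 2: 7.8.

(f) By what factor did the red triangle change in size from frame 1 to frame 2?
0.8×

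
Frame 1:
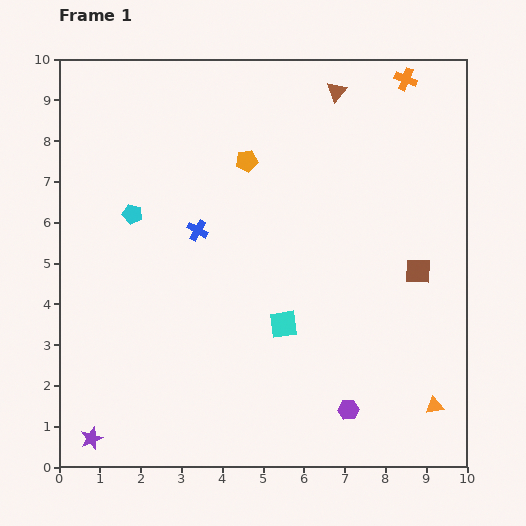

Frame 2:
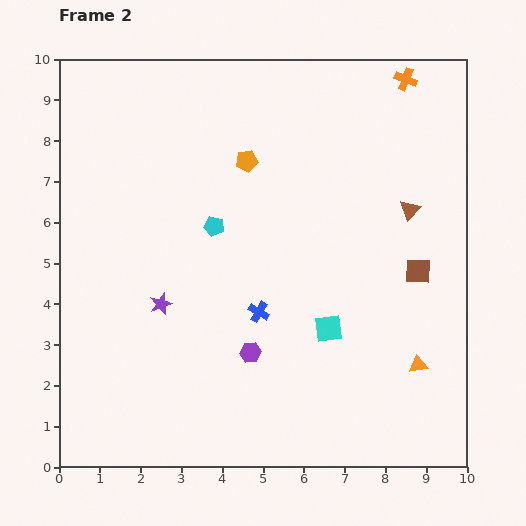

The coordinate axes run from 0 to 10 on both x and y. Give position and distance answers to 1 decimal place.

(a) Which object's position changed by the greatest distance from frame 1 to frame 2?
the purple star

(moved 3.7; next 3.4)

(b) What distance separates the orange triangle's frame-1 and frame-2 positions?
1.1

The orange triangle moved from (9.2, 1.5) to (8.8, 2.5), a distance of √(0.4² + 1.0²) ≈ 1.1.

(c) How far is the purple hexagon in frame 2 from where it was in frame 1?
2.8

The purple hexagon moved from (7.1, 1.4) to (4.7, 2.8), a distance of √(2.4² + 1.4²) ≈ 2.8.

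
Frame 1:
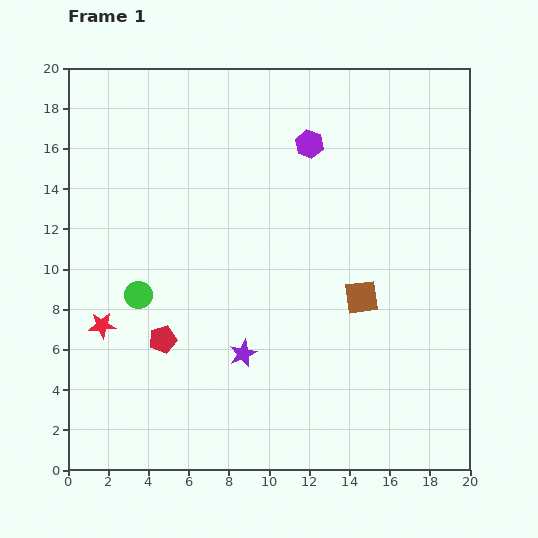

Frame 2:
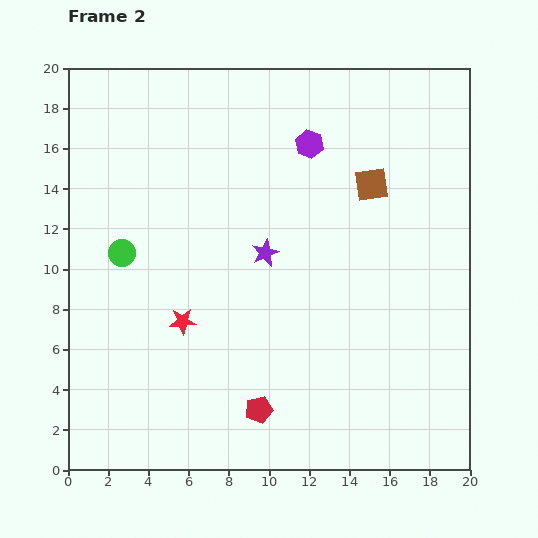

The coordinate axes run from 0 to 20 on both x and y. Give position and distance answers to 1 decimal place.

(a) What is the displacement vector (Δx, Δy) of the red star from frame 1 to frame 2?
(4.0, 0.2)

The red star was at (1.7, 7.2) in frame 1 and (5.7, 7.4) in frame 2.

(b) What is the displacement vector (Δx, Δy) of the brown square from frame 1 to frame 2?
(0.5, 5.6)

The brown square was at (14.6, 8.6) in frame 1 and (15.1, 14.2) in frame 2.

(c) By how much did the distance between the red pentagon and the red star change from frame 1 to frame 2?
+2.7

Distance in frame 1: 3.1. Distance in frame 2: 5.8.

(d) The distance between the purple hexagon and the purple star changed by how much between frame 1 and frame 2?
-5.1

Distance in frame 1: 10.9. Distance in frame 2: 5.8.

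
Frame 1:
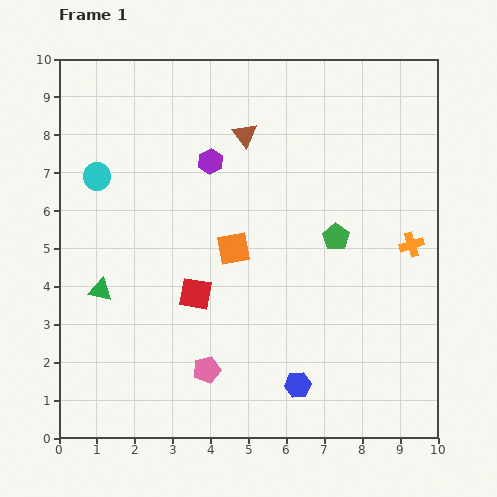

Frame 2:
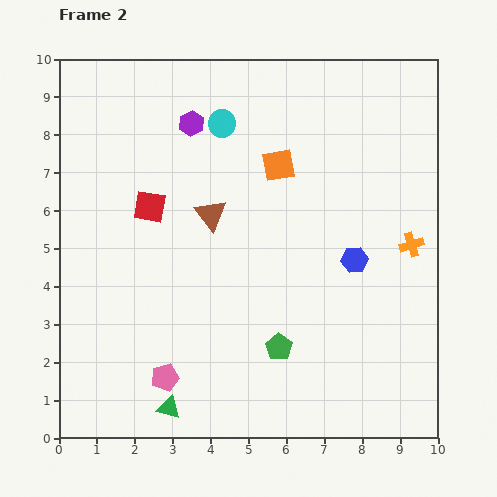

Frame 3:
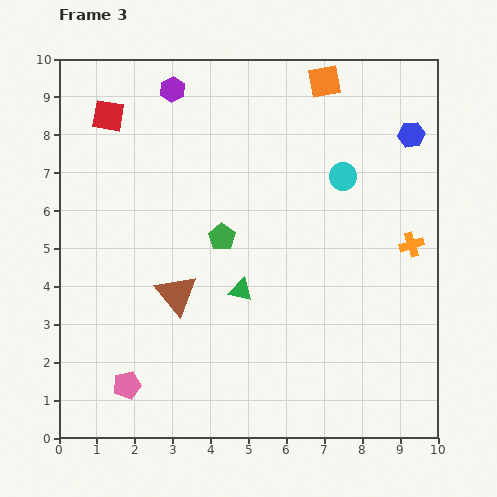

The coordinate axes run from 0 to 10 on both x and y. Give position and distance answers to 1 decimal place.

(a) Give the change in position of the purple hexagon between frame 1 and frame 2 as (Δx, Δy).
(-0.5, 1.0)

The purple hexagon was at (4.0, 7.3) in frame 1 and (3.5, 8.3) in frame 2.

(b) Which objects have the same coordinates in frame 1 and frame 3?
the orange cross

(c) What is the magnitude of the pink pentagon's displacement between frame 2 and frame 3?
1.0

The pink pentagon moved from (2.8, 1.6) to (1.8, 1.4), a distance of √(1.0² + 0.2²) ≈ 1.0.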